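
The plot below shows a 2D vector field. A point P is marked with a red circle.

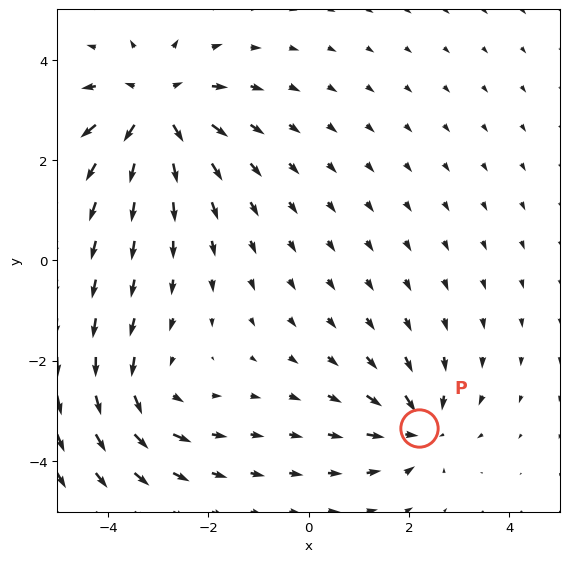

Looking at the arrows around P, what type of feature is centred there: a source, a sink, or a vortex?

At P (2.2, -3.3) the arrows converge inward. Divergence about -4, curl ≈0 — negative divergence with near-zero curl is a sink.

sink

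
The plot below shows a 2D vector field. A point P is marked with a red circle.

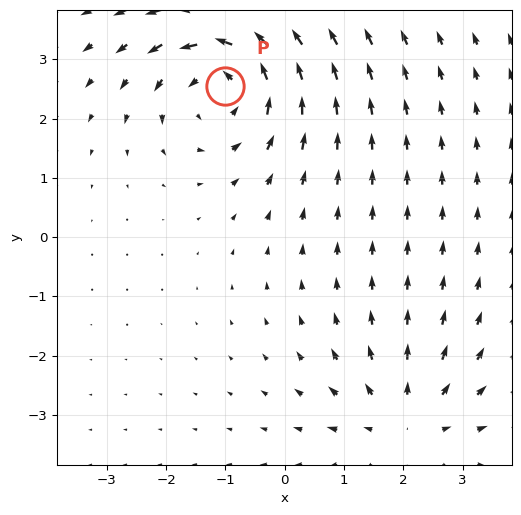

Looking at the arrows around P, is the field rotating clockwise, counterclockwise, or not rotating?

counterclockwise

Near P at (-1.0, 2.5) the arrows circulate counterclockwise. The curl (z-component) there is about +5; positive curl means counterclockwise rotation.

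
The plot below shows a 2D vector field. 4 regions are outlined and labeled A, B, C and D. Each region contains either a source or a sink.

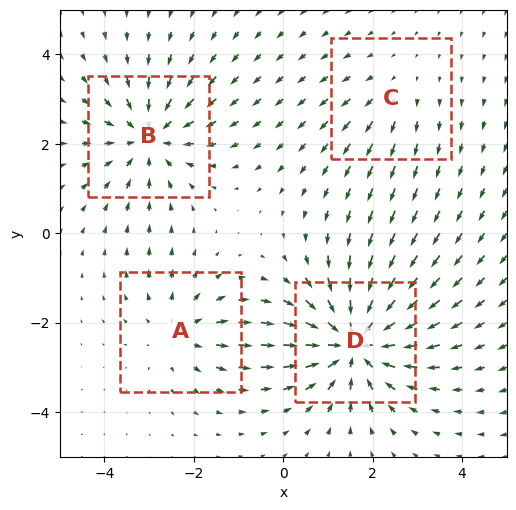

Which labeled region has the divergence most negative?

D

Divergence at each region's feature centre — A: about +3, B: about -5, C: about +2, D: about -6. Region D is most negative.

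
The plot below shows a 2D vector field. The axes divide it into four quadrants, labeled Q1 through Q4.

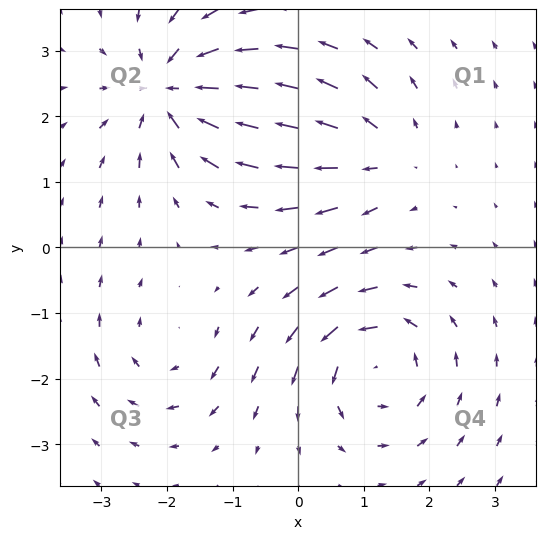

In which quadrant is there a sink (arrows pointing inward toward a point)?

Q2

The sink sits at approximately (-1.9, 2.4), which lies in quadrant Q2. The divergence there is about -6, negative as expected for a sink.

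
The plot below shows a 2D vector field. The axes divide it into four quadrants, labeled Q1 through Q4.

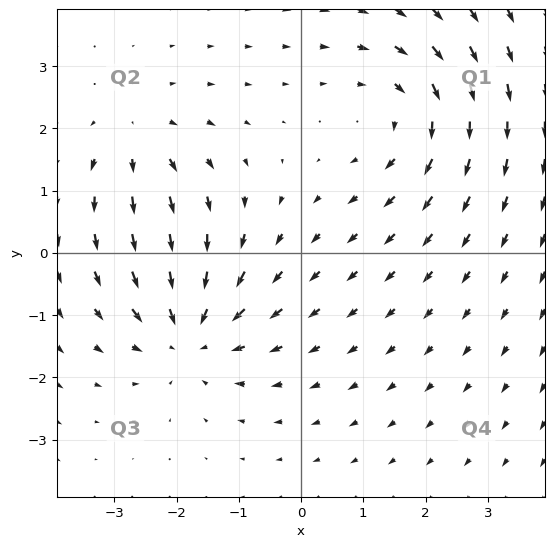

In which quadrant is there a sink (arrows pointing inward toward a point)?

Q3

The sink sits at approximately (-1.8, -1.3), which lies in quadrant Q3. The divergence there is about -4, negative as expected for a sink.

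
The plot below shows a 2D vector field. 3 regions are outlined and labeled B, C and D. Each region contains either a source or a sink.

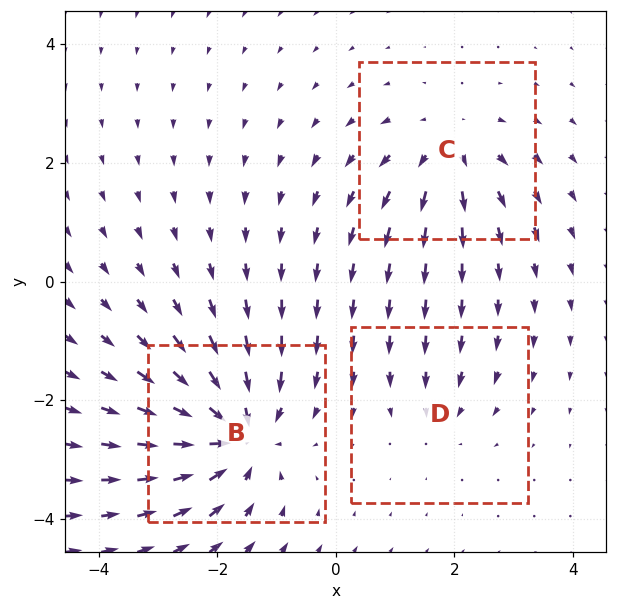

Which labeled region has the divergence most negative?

Divergence at each region's feature centre — B: about -5, C: about +3, D: about -2. Region B is most negative.

B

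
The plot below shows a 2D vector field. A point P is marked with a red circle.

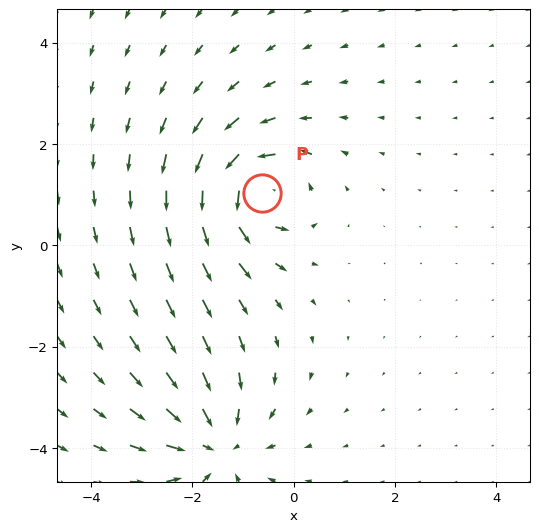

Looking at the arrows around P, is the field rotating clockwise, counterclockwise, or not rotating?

Near P at (-0.6, 1.0) the arrows circulate counterclockwise. The curl (z-component) there is about +6; positive curl means counterclockwise rotation.

counterclockwise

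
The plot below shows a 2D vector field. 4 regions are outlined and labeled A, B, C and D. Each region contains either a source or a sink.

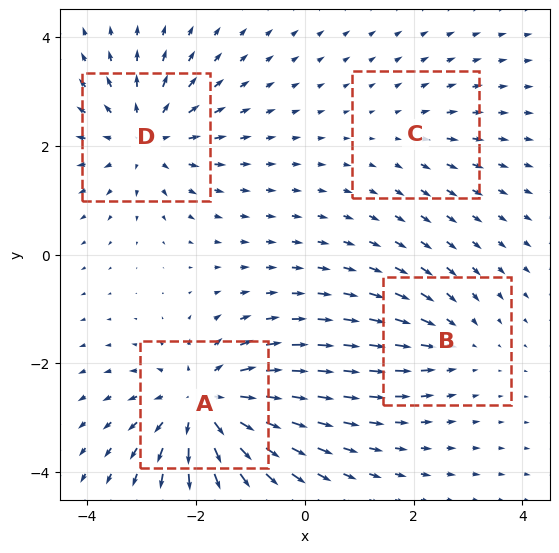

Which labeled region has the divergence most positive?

A

Divergence at each region's feature centre — A: about +7, B: about -3, C: about +2, D: about +5. Region A is most positive.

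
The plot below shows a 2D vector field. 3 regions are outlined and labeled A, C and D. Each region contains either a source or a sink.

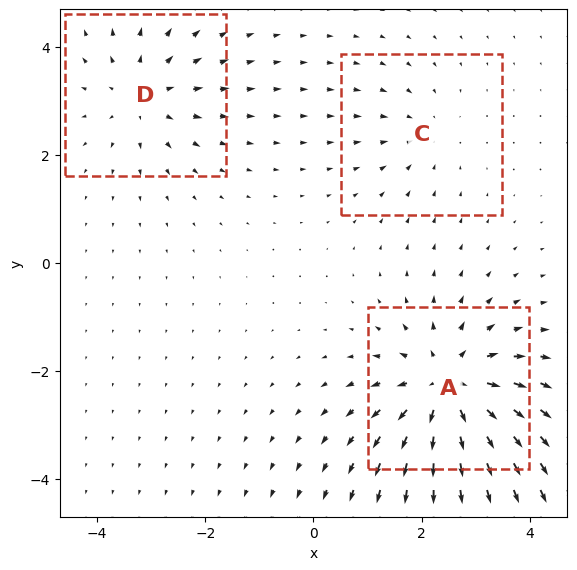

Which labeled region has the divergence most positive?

A

Divergence at each region's feature centre — A: about +5, C: about -2, D: about +3. Region A is most positive.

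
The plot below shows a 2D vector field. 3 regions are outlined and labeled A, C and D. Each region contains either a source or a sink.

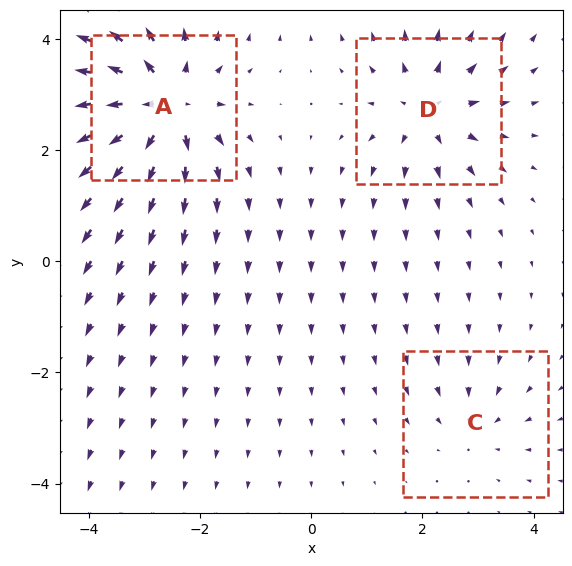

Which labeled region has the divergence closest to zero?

C

Divergence at each region's feature centre — A: about +6, C: about -2, D: about +4. Region C is closest to zero.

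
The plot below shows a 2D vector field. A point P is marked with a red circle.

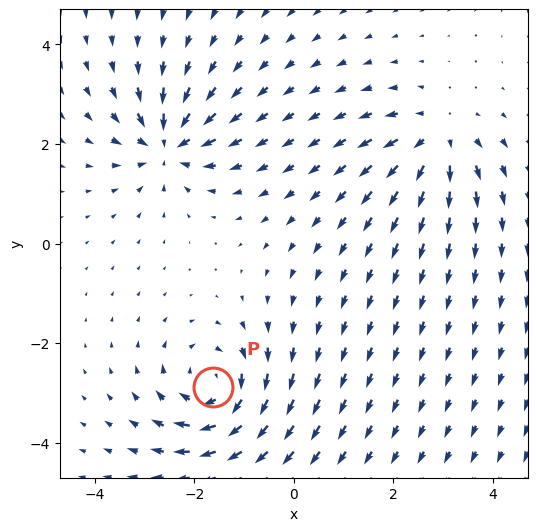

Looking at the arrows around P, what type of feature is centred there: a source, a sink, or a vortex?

At P (-1.6, -2.9) the arrows circulate clockwise. Divergence ≈0, curl about -4 — near-zero divergence with nonzero curl is a vortex.

vortex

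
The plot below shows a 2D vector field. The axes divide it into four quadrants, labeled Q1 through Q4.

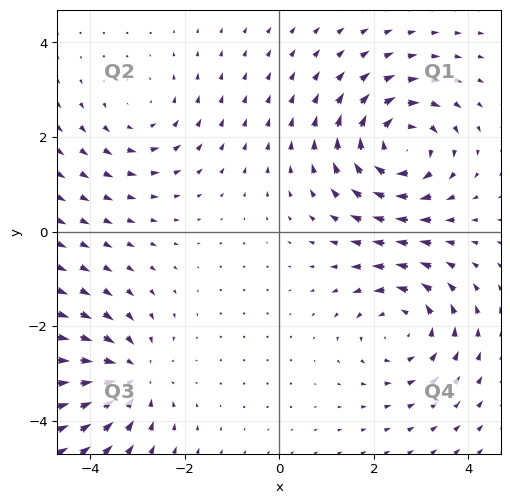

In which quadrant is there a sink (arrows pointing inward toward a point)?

The sink sits at approximately (-3.2, -3.1), which lies in quadrant Q3. The divergence there is about -4, negative as expected for a sink.

Q3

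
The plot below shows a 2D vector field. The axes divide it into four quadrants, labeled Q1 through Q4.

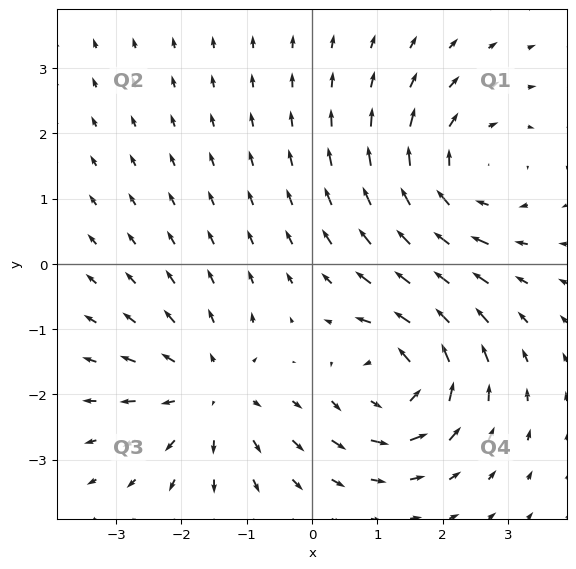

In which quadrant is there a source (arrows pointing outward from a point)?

Q3

The source sits at approximately (-1.5, -2.0), which lies in quadrant Q3. The divergence there is about +3, positive as expected for a source.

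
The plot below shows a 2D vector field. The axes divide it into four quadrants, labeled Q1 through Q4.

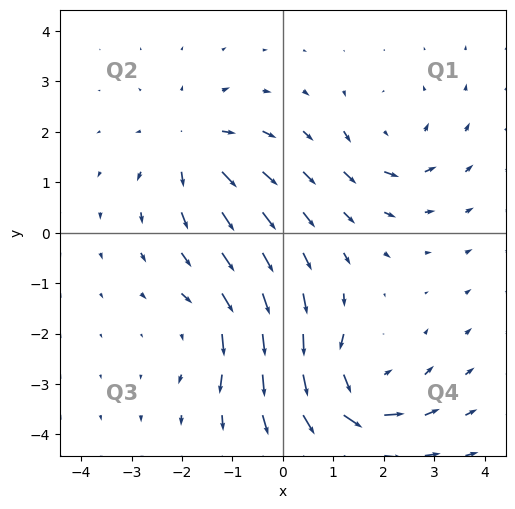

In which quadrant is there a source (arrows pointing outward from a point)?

The source sits at approximately (-1.8, 1.7), which lies in quadrant Q2. The divergence there is about +4, positive as expected for a source.

Q2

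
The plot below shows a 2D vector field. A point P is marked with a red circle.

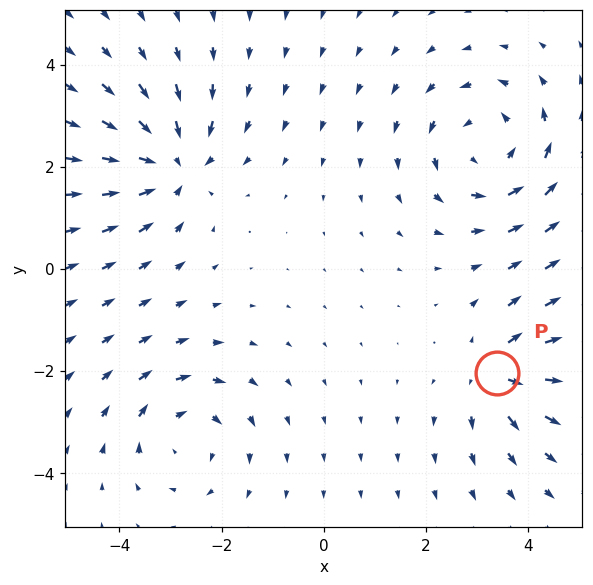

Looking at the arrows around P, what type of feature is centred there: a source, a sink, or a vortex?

source

At P (3.4, -2.0) the arrows spread outward. Divergence about +4, curl ≈0 — positive divergence with near-zero curl is a source.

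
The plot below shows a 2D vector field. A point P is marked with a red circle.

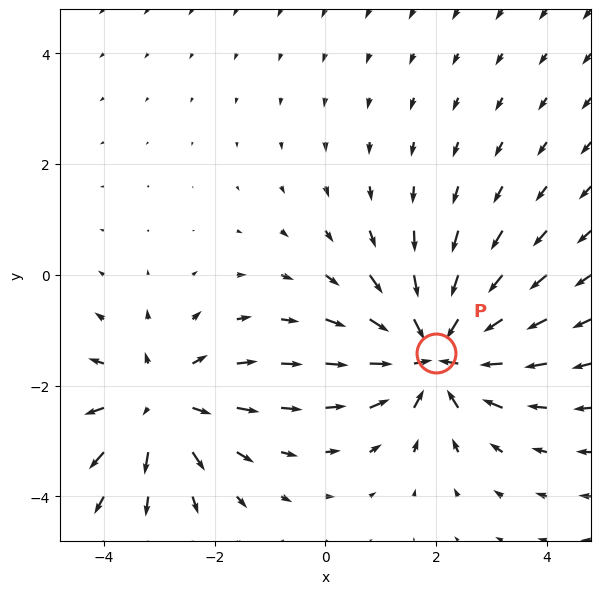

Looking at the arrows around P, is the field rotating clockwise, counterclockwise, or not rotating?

not rotating

Near P at (2.0, -1.4) the arrows show no circulation. The curl there is ≈0.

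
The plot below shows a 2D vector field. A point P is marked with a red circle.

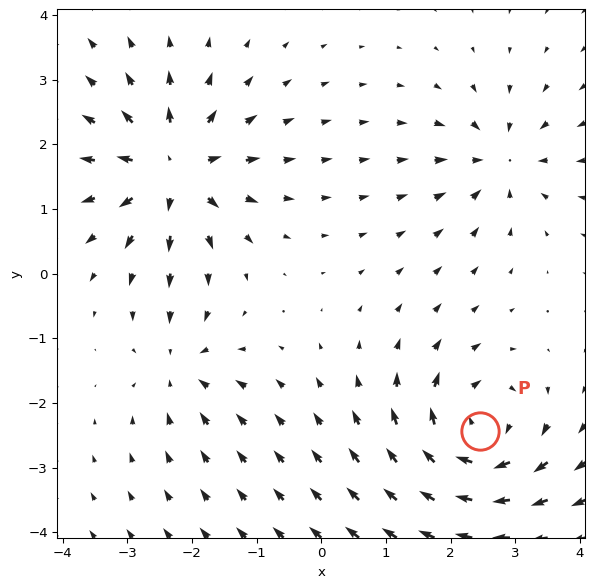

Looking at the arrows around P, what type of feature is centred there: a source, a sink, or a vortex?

vortex

At P (2.5, -2.4) the arrows circulate clockwise. Divergence ≈0, curl about -7 — near-zero divergence with nonzero curl is a vortex.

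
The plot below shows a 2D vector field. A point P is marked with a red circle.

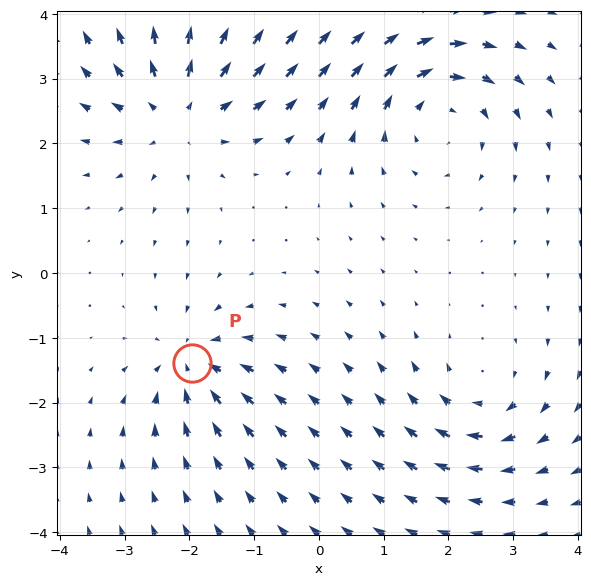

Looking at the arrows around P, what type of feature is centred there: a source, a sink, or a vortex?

At P (-2.0, -1.4) the arrows converge inward. Divergence about -5, curl ≈0 — negative divergence with near-zero curl is a sink.

sink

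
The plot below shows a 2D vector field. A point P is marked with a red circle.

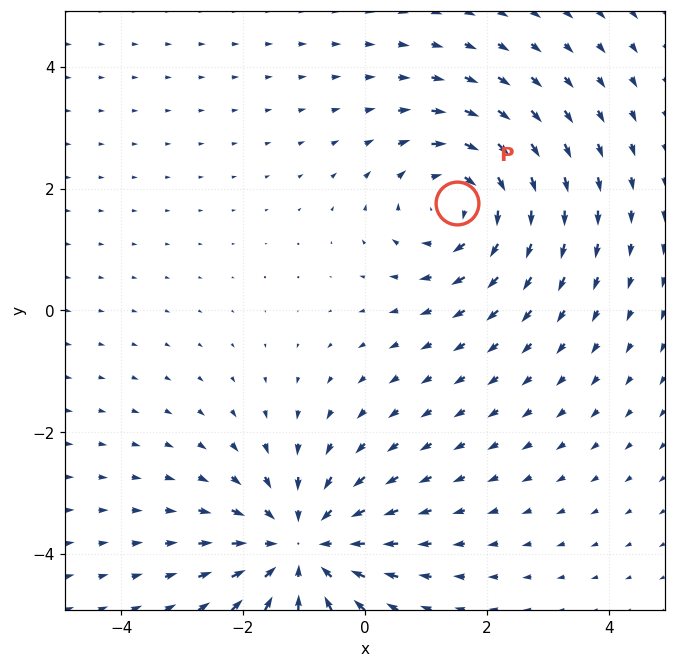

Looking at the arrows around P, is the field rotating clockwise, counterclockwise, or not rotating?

clockwise

Near P at (1.5, 1.8) the arrows circulate clockwise. The curl (z-component) there is about -4; negative curl means clockwise rotation.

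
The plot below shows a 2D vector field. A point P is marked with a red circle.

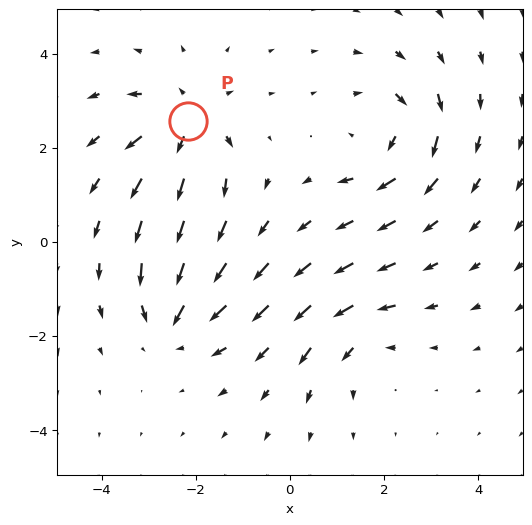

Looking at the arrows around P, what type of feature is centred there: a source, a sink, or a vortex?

source

At P (-2.2, 2.6) the arrows spread outward. Divergence about +5, curl ≈0 — positive divergence with near-zero curl is a source.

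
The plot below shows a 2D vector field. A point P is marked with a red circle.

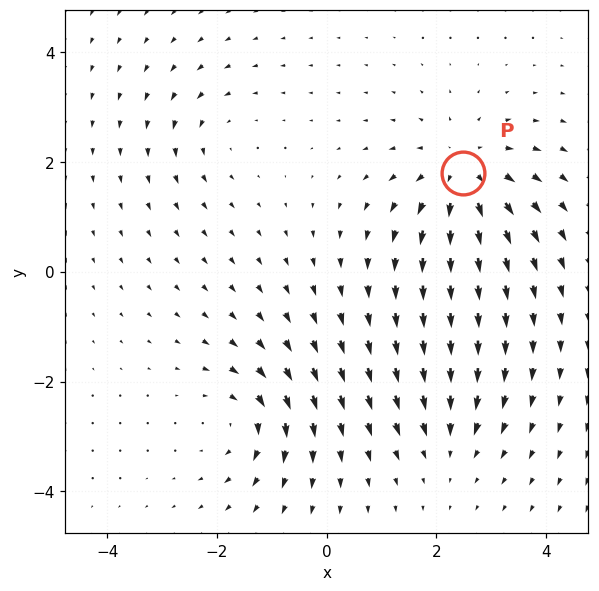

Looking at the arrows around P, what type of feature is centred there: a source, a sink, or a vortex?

At P (2.5, 1.8) the arrows spread outward. Divergence about +5, curl ≈0 — positive divergence with near-zero curl is a source.

source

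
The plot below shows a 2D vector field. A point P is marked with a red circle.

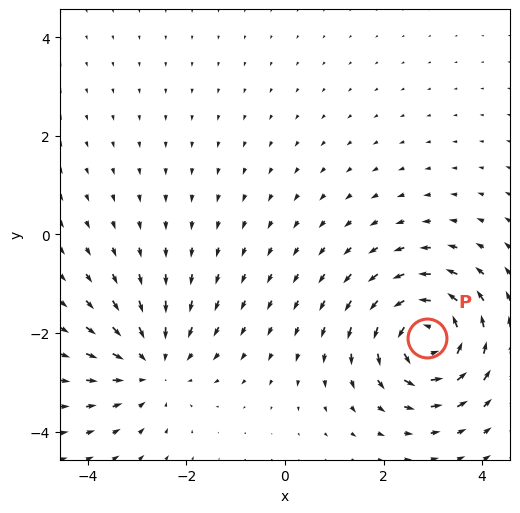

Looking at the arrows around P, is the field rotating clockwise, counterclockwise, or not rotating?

Near P at (2.9, -2.1) the arrows circulate counterclockwise. The curl (z-component) there is about +5; positive curl means counterclockwise rotation.

counterclockwise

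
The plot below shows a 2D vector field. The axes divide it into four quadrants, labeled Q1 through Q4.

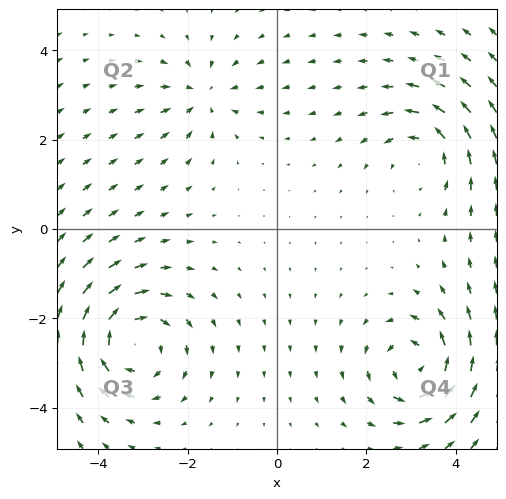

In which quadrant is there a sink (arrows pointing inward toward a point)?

Q2

The sink sits at approximately (-1.6, 3.0), which lies in quadrant Q2. The divergence there is about -3, negative as expected for a sink.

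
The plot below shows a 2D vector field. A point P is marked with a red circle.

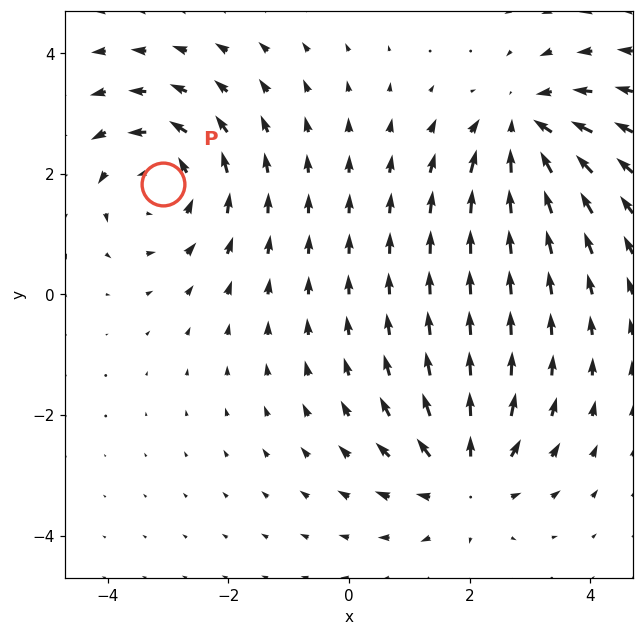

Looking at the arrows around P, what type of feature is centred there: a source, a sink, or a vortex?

At P (-3.1, 1.8) the arrows circulate counterclockwise. Divergence ≈0, curl about +3 — near-zero divergence with nonzero curl is a vortex.

vortex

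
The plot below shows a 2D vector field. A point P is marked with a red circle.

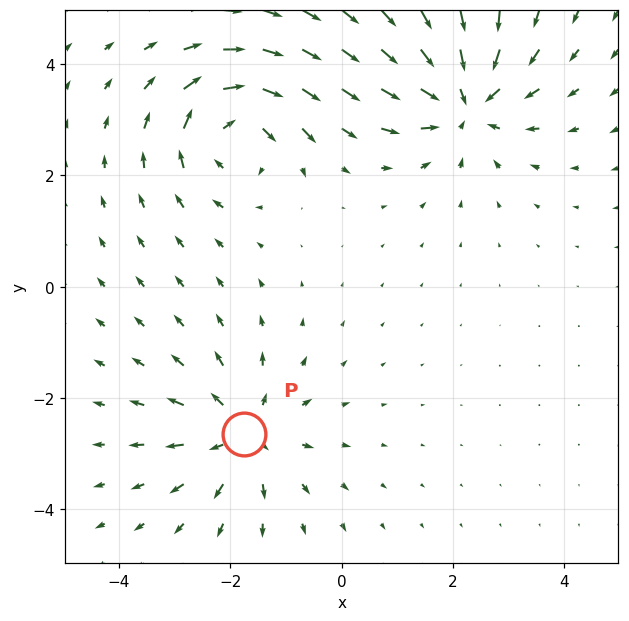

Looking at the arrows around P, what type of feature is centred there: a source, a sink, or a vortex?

At P (-1.7, -2.7) the arrows spread outward. Divergence about +4, curl ≈0 — positive divergence with near-zero curl is a source.

source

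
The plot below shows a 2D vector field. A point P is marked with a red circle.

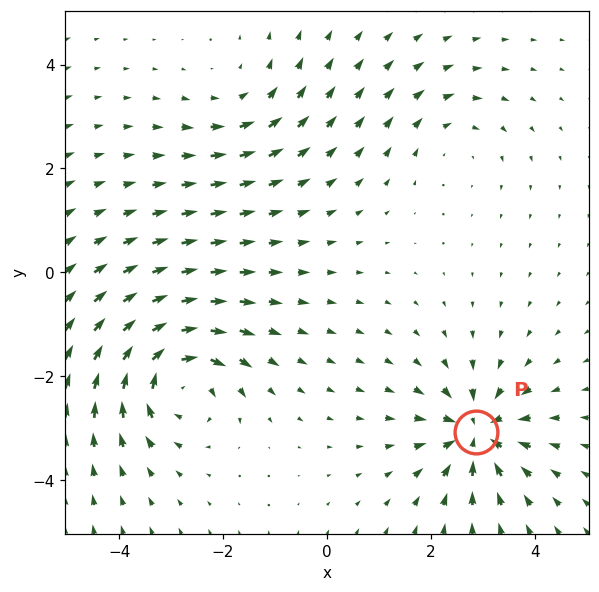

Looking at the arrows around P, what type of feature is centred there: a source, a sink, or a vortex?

sink

At P (2.9, -3.1) the arrows converge inward. Divergence about -6, curl ≈0 — negative divergence with near-zero curl is a sink.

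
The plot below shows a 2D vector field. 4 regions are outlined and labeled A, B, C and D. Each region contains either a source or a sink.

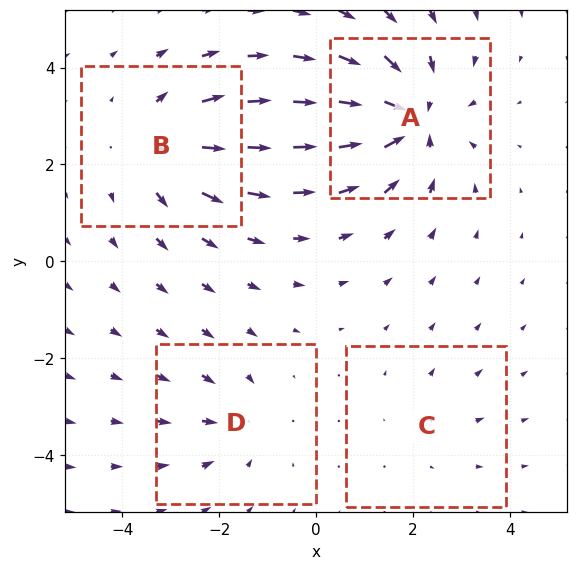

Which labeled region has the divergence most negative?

A

Divergence at each region's feature centre — A: about -6, B: about +4, C: about +2, D: about -3. Region A is most negative.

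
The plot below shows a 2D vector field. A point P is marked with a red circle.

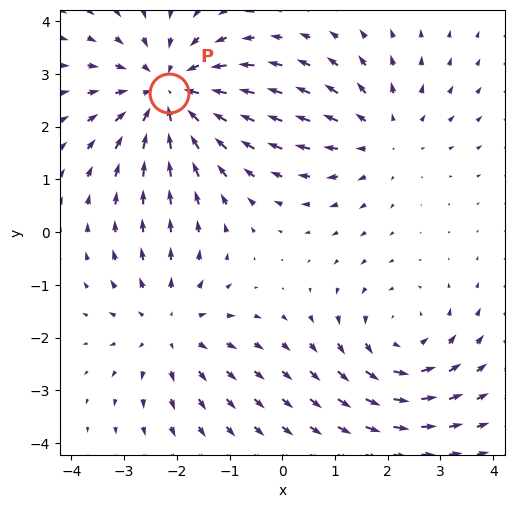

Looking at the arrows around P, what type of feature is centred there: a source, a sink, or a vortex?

At P (-2.1, 2.6) the arrows converge inward. Divergence about -4, curl ≈0 — negative divergence with near-zero curl is a sink.

sink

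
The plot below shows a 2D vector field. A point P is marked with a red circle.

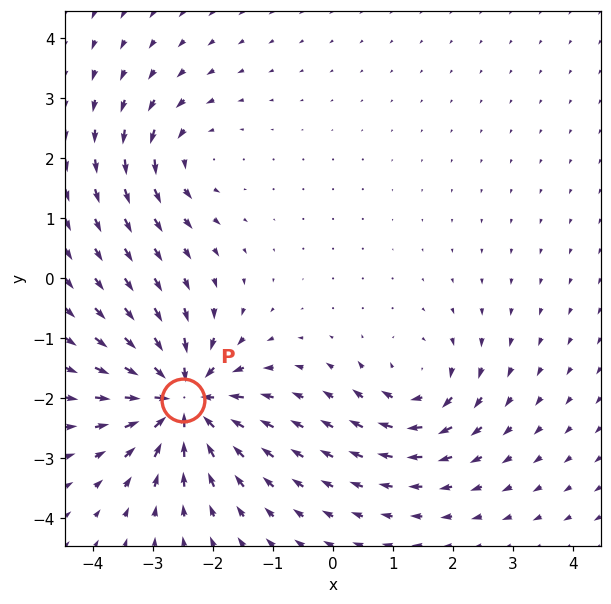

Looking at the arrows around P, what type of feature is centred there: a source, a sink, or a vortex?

sink

At P (-2.5, -2.0) the arrows converge inward. Divergence about -7, curl ≈0 — negative divergence with near-zero curl is a sink.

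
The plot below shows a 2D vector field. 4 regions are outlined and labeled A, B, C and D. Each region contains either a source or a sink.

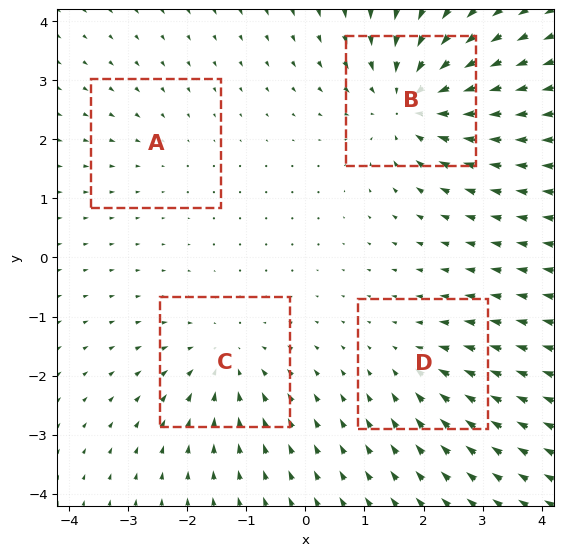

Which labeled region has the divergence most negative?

Divergence at each region's feature centre — A: about -2, B: about -7, C: about -4, D: about -3. Region B is most negative.

B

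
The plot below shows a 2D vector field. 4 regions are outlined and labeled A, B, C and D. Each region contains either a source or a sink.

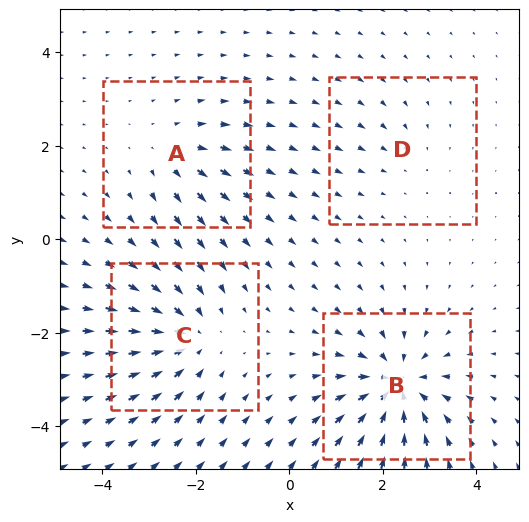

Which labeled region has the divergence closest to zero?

D

Divergence at each region's feature centre — A: about +4, B: about -7, C: about -5, D: about -2. Region D is closest to zero.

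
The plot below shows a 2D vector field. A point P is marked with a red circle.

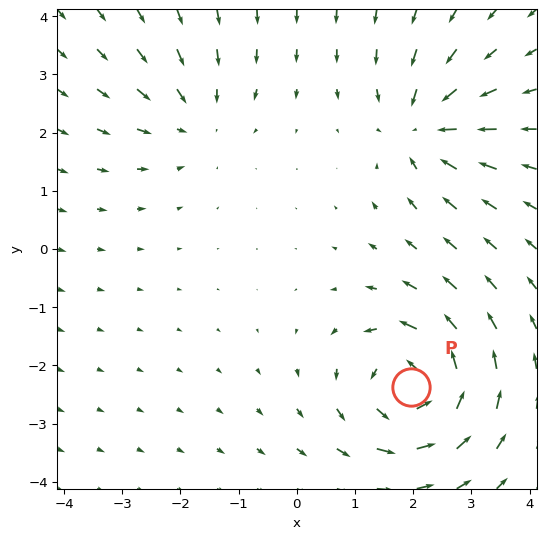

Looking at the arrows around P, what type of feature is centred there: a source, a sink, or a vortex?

At P (2.0, -2.4) the arrows circulate counterclockwise. Divergence ≈0, curl about +6 — near-zero divergence with nonzero curl is a vortex.

vortex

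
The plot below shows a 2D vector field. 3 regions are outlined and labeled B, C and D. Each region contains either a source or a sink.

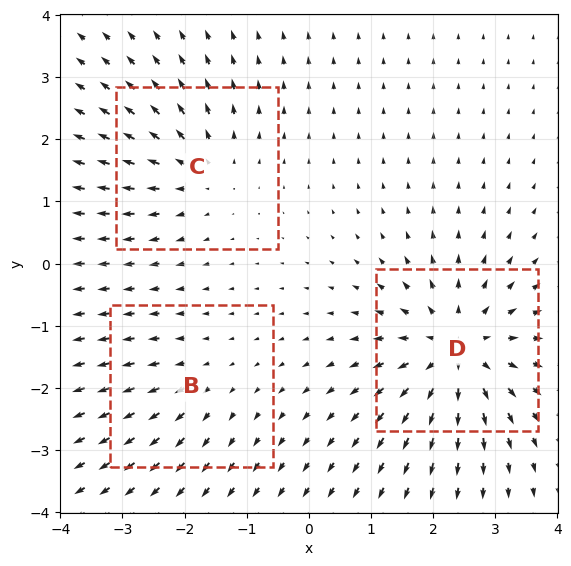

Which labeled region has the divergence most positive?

D

Divergence at each region's feature centre — B: about +2, C: about +3, D: about +5. Region D is most positive.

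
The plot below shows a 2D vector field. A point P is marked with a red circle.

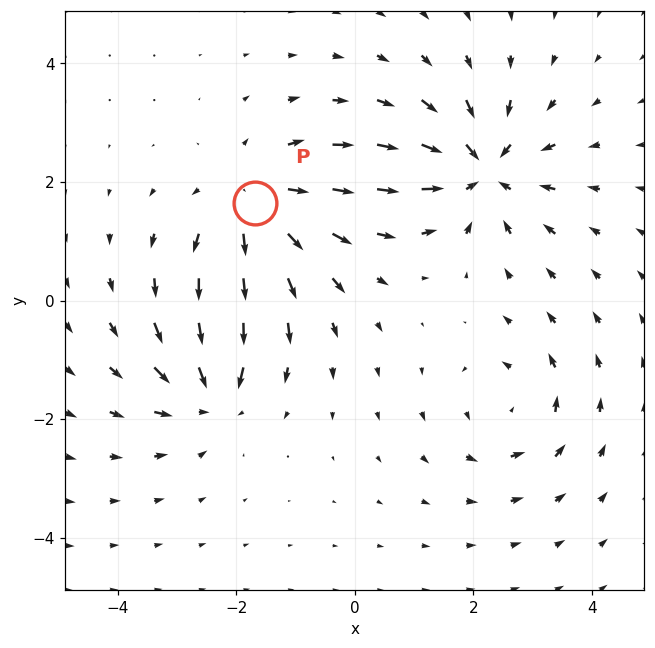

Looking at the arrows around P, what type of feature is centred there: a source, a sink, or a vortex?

At P (-1.7, 1.6) the arrows spread outward. Divergence about +4, curl ≈0 — positive divergence with near-zero curl is a source.

source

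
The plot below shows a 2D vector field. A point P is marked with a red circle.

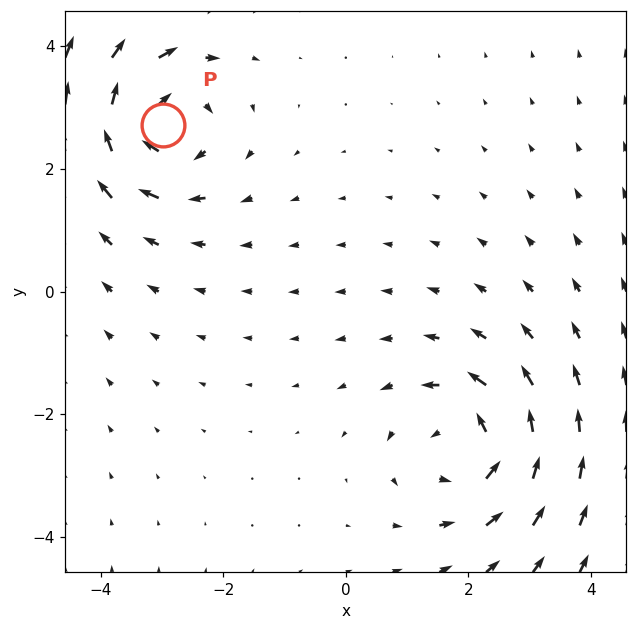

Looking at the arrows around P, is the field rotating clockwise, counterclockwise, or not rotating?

Near P at (-3.0, 2.7) the arrows circulate clockwise. The curl (z-component) there is about -4; negative curl means clockwise rotation.

clockwise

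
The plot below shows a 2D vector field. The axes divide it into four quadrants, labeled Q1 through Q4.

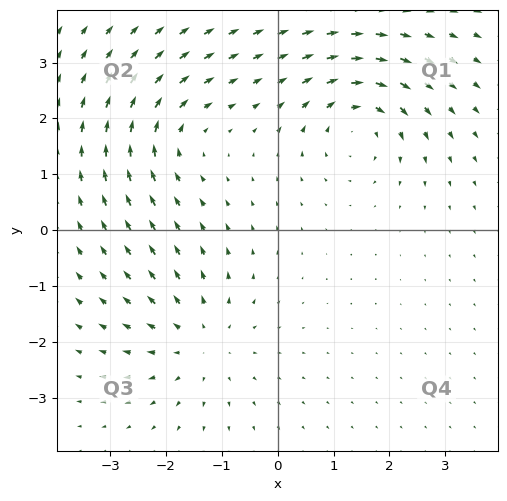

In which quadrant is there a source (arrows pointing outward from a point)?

Q3

The source sits at approximately (-1.4, -2.0), which lies in quadrant Q3. The divergence there is about +4, positive as expected for a source.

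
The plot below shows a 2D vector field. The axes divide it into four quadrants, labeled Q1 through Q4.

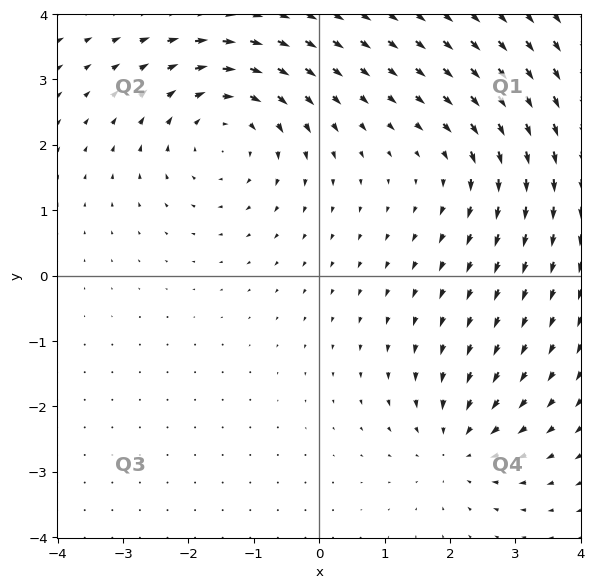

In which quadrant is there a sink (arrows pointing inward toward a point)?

Q4

The sink sits at approximately (2.1, -2.6), which lies in quadrant Q4. The divergence there is about -4, negative as expected for a sink.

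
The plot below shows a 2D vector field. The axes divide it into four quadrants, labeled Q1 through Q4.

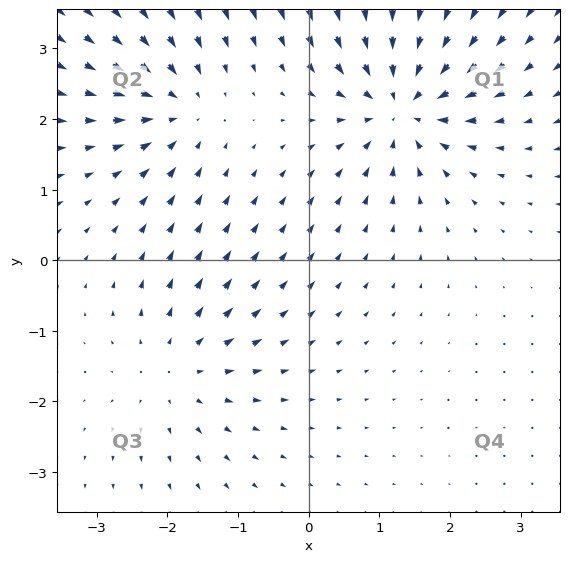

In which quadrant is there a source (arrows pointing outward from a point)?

The source sits at approximately (-1.9, -1.5), which lies in quadrant Q3. The divergence there is about +3, positive as expected for a source.

Q3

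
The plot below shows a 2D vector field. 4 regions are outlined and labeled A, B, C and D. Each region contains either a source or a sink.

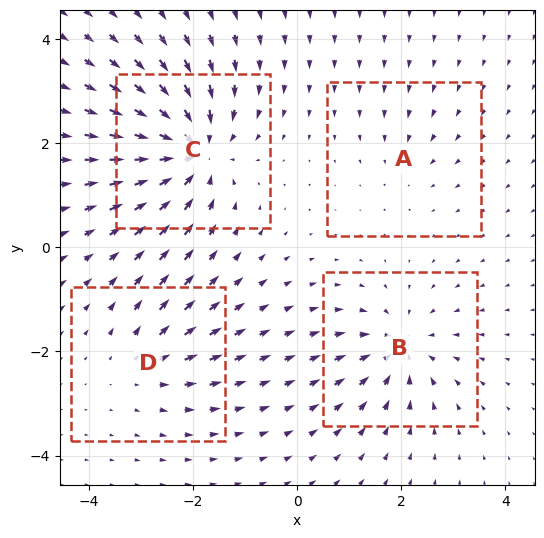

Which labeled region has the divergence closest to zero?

A

Divergence at each region's feature centre — A: about -2, B: about -5, C: about -8, D: about +4. Region A is closest to zero.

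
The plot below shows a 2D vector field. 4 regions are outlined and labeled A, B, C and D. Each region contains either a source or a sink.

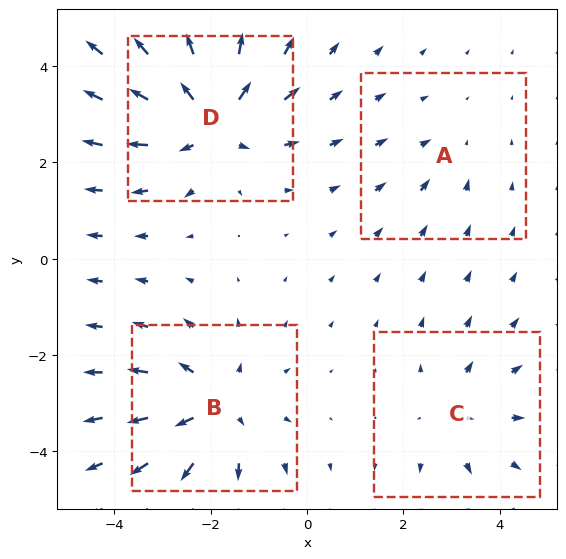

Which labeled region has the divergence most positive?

D

Divergence at each region's feature centre — A: about -2, B: about +5, C: about +3, D: about +6. Region D is most positive.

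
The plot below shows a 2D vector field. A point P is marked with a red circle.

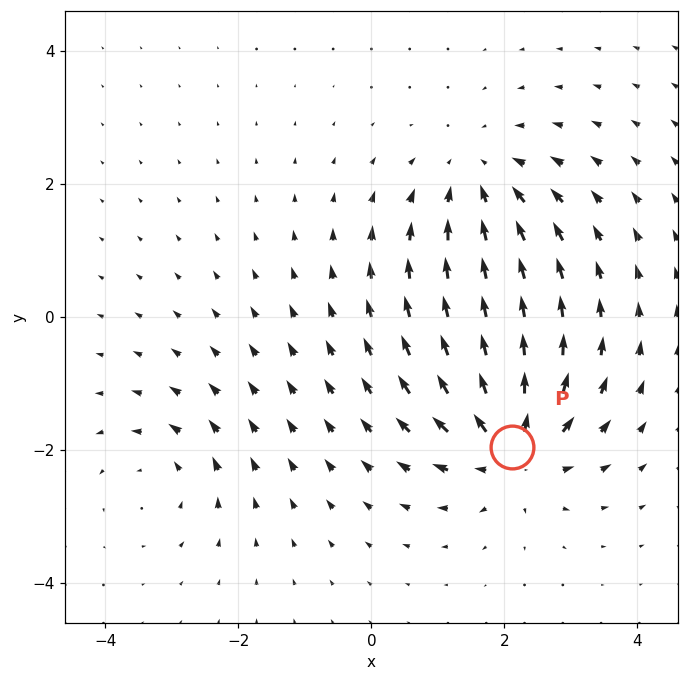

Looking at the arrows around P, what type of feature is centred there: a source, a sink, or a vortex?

At P (2.1, -2.0) the arrows spread outward. Divergence about +6, curl ≈0 — positive divergence with near-zero curl is a source.

source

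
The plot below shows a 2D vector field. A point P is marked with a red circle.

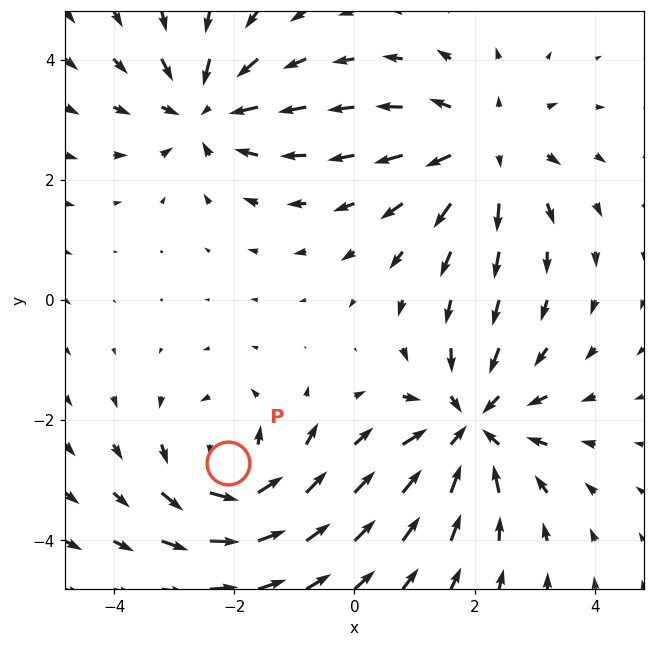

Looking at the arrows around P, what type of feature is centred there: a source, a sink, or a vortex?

At P (-2.1, -2.7) the arrows circulate counterclockwise. Divergence ≈0, curl about +4 — near-zero divergence with nonzero curl is a vortex.

vortex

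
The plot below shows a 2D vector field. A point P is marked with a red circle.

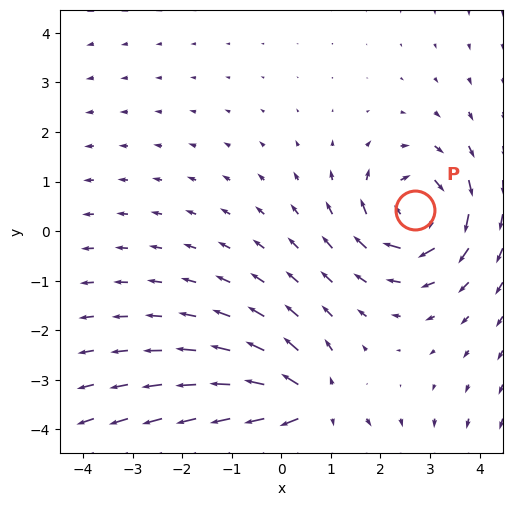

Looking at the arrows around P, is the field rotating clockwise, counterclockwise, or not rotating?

Near P at (2.7, 0.4) the arrows circulate clockwise. The curl (z-component) there is about -4; negative curl means clockwise rotation.

clockwise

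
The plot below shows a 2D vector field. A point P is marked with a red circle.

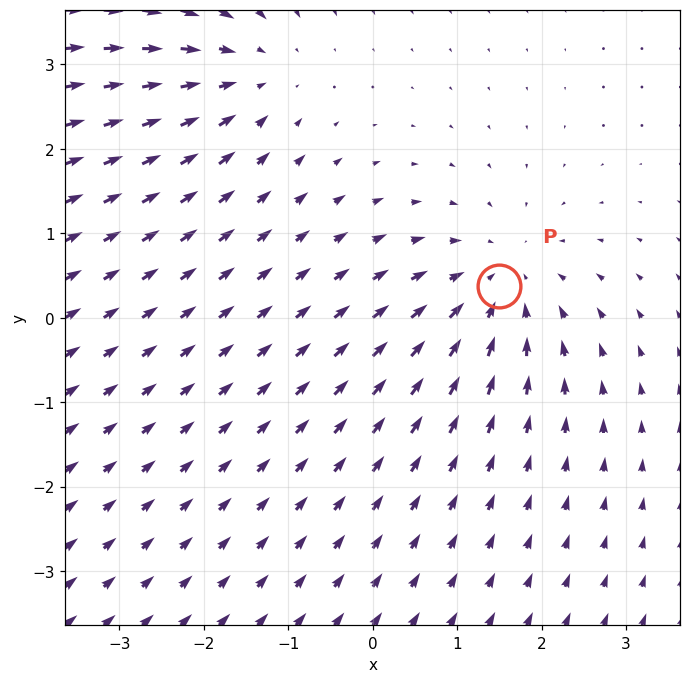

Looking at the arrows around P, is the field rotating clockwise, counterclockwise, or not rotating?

Near P at (1.5, 0.4) the arrows show no circulation. The curl there is ≈0.

not rotating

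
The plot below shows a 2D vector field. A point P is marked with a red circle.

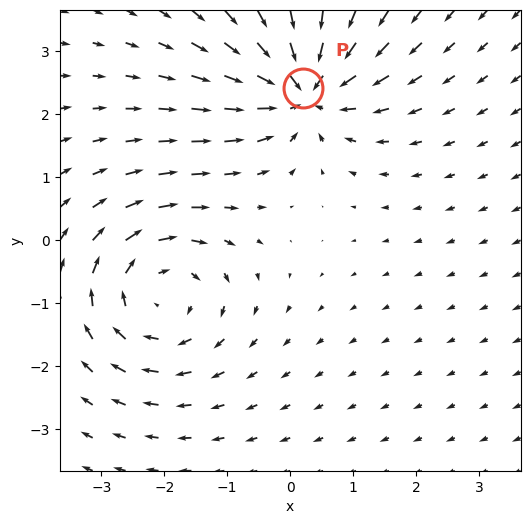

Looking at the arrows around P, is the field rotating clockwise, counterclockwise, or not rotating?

not rotating

Near P at (0.2, 2.4) the arrows show no circulation. The curl there is ≈0.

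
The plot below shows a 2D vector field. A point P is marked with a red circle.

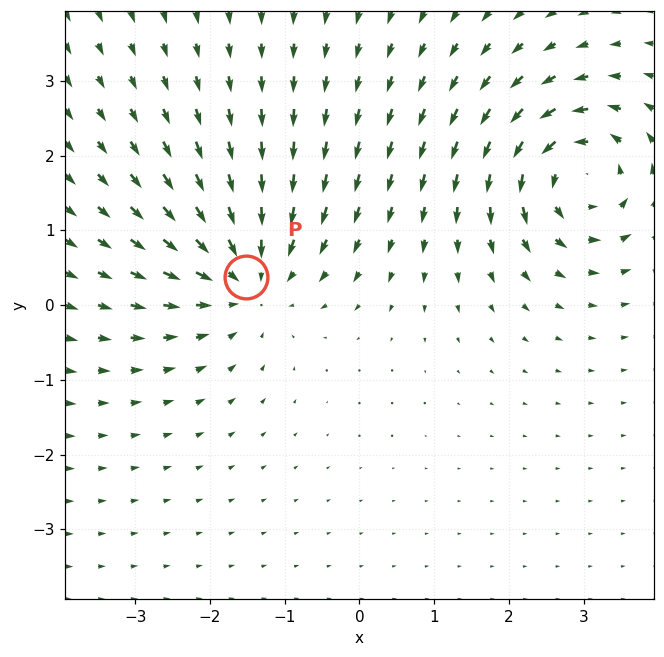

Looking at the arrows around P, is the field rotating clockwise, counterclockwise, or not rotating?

not rotating

Near P at (-1.5, 0.4) the arrows show no circulation. The curl there is ≈0.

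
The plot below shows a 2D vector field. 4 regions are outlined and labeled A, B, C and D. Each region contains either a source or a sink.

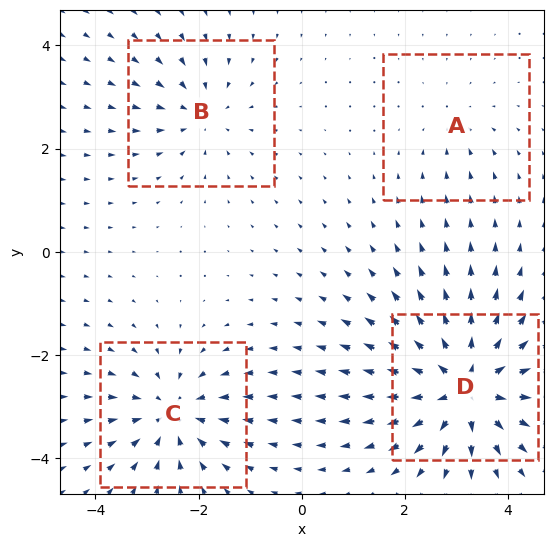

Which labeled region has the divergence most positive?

D

Divergence at each region's feature centre — A: about -2, B: about -4, C: about -5, D: about +7. Region D is most positive.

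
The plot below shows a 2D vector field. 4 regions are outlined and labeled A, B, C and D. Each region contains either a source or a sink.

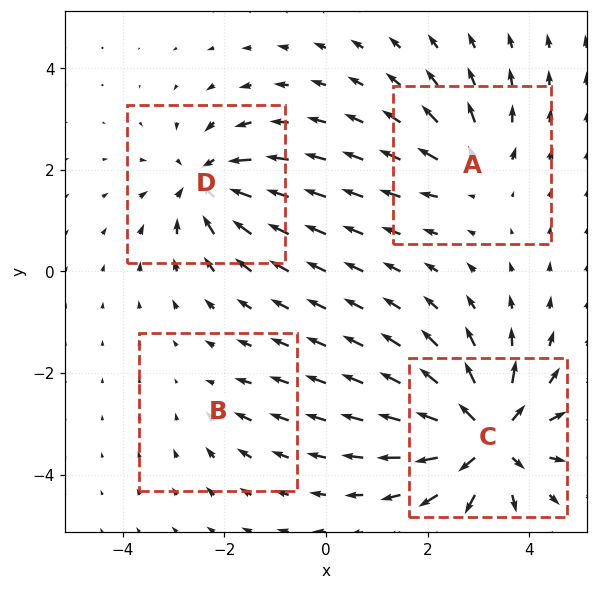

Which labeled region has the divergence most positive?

Divergence at each region's feature centre — A: about +4, B: about -2, C: about +9, D: about -6. Region C is most positive.

C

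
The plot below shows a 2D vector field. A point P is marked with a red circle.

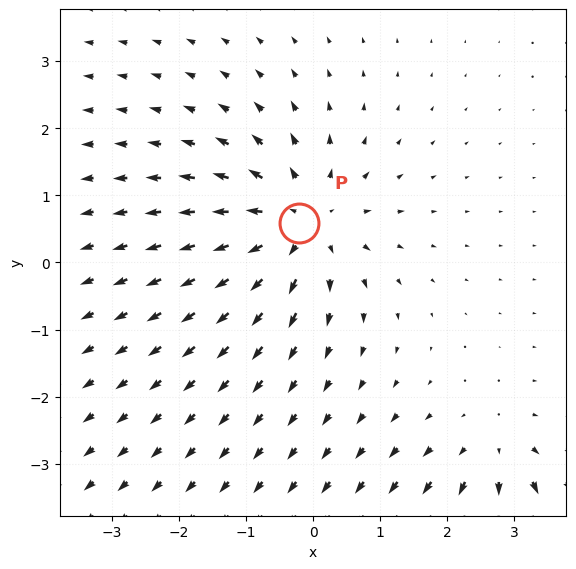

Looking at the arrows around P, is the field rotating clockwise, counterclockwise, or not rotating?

not rotating

Near P at (-0.2, 0.6) the arrows show no circulation. The curl there is ≈0.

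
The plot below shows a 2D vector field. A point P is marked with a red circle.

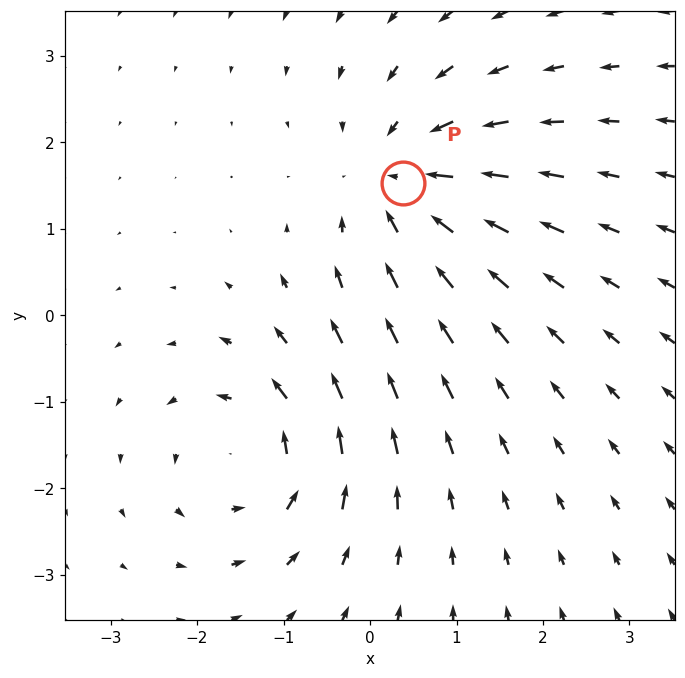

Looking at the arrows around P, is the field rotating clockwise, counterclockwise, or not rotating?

not rotating

Near P at (0.4, 1.5) the arrows show no circulation. The curl there is ≈0.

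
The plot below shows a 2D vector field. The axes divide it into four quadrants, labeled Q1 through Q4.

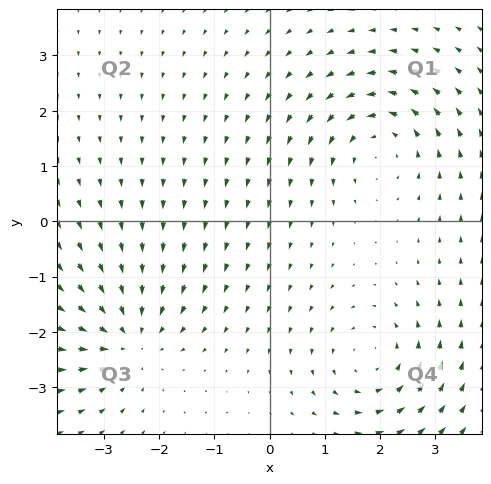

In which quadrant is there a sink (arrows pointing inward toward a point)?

The sink sits at approximately (-2.6, -2.1), which lies in quadrant Q3. The divergence there is about -4, negative as expected for a sink.

Q3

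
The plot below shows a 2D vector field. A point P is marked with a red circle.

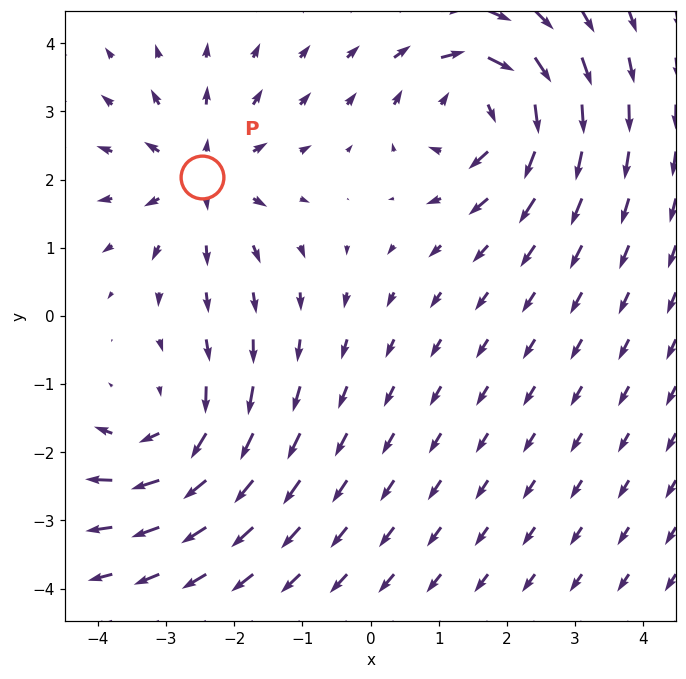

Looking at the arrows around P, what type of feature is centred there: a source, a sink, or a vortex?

source

At P (-2.5, 2.0) the arrows spread outward. Divergence about +4, curl ≈0 — positive divergence with near-zero curl is a source.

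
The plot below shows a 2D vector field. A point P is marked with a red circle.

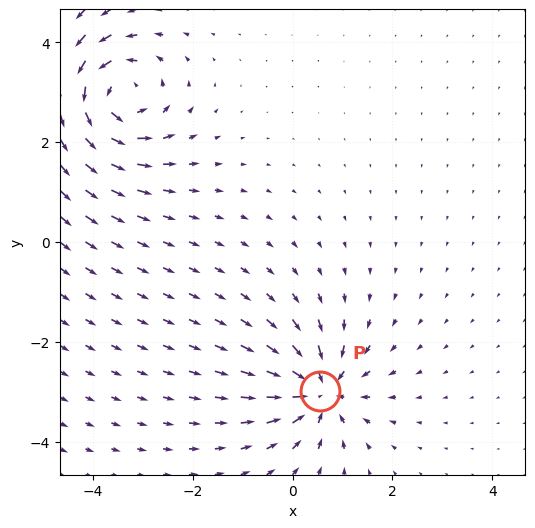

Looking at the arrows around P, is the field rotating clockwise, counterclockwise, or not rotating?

not rotating

Near P at (0.5, -3.0) the arrows show no circulation. The curl there is ≈0.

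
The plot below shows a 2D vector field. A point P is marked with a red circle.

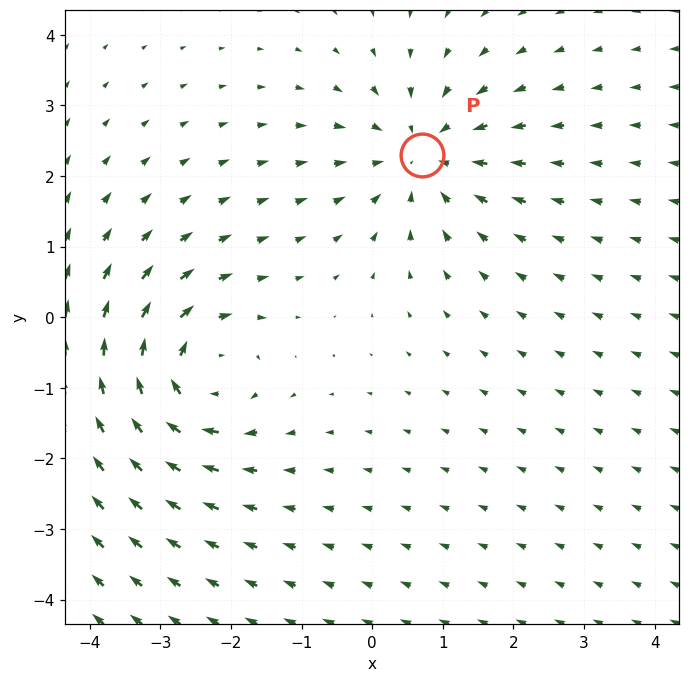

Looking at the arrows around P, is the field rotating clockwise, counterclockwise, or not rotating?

Near P at (0.7, 2.3) the arrows show no circulation. The curl there is ≈0.

not rotating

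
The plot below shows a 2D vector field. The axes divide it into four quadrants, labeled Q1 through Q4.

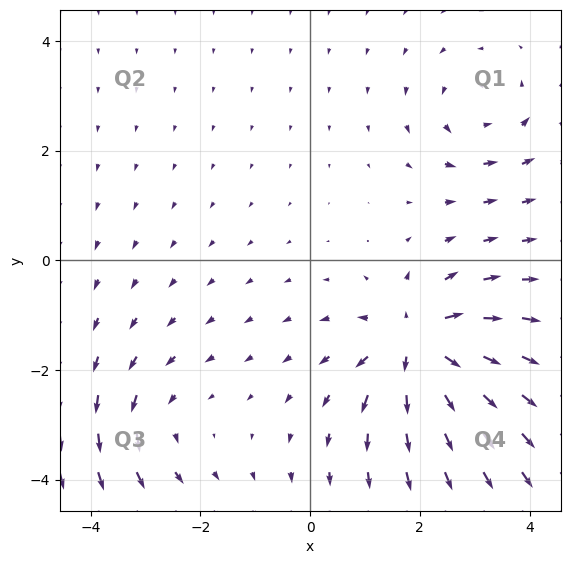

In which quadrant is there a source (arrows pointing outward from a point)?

Q4

The source sits at approximately (2.0, -1.5), which lies in quadrant Q4. The divergence there is about +6, positive as expected for a source.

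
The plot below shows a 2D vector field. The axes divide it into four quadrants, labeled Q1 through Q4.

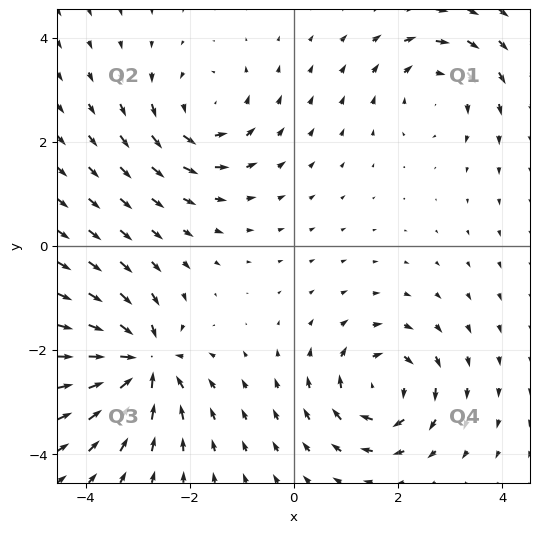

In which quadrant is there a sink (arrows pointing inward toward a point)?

The sink sits at approximately (-2.9, -2.2), which lies in quadrant Q3. The divergence there is about -6, negative as expected for a sink.

Q3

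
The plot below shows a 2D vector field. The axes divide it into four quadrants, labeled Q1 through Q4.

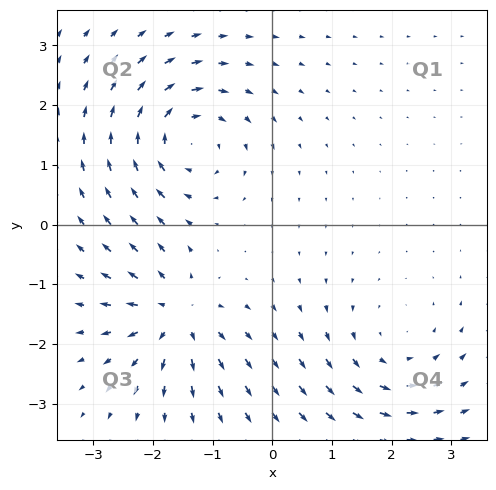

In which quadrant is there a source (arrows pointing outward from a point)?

The source sits at approximately (-1.6, -1.5), which lies in quadrant Q3. The divergence there is about +6, positive as expected for a source.

Q3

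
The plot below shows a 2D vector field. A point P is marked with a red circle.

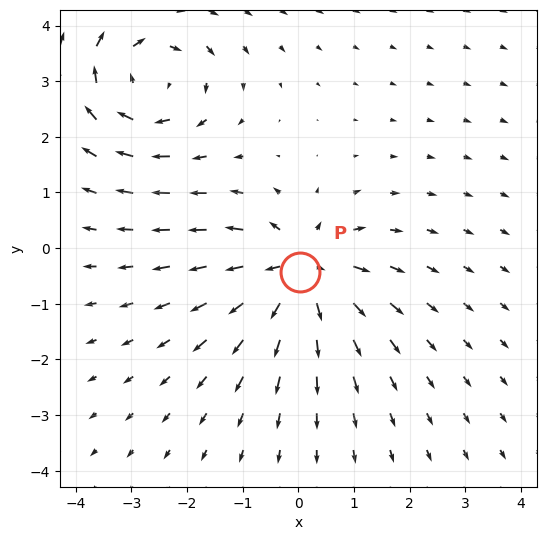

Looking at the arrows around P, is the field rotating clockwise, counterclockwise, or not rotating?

Near P at (0.0, -0.4) the arrows show no circulation. The curl there is ≈0.

not rotating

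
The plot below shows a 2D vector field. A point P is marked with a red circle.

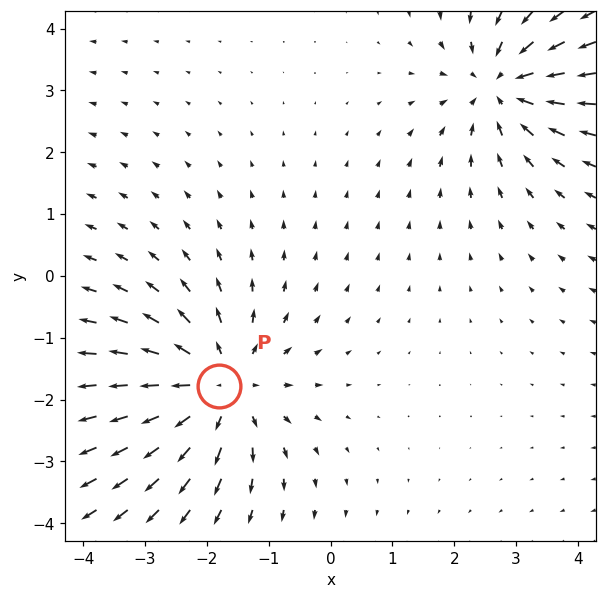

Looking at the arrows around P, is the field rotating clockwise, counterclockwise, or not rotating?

Near P at (-1.8, -1.8) the arrows show no circulation. The curl there is ≈0.

not rotating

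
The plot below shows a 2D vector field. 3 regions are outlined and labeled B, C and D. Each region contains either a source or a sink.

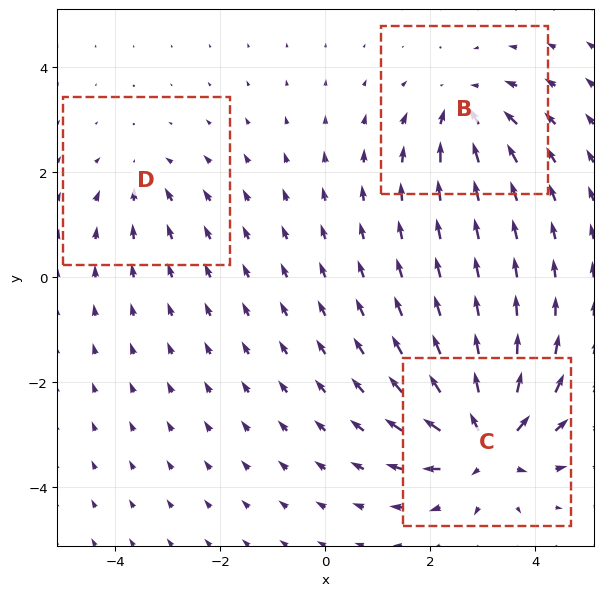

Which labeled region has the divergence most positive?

Divergence at each region's feature centre — B: about -4, C: about +6, D: about -3. Region C is most positive.

C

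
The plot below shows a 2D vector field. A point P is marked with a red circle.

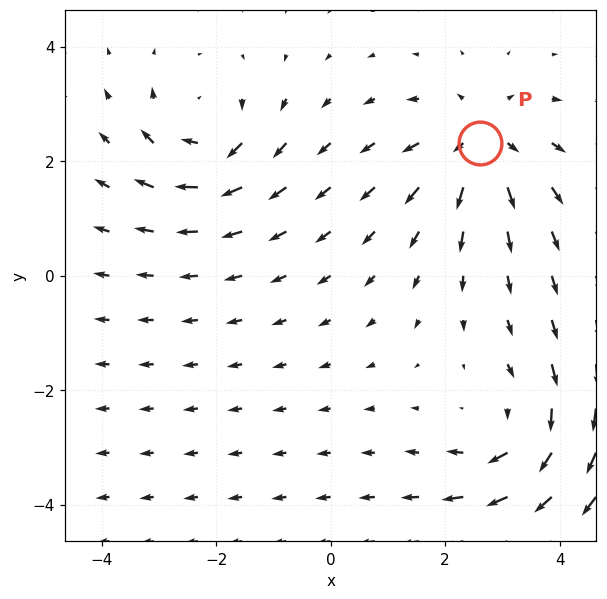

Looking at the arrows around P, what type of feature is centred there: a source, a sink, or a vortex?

At P (2.6, 2.3) the arrows spread outward. Divergence about +5, curl ≈0 — positive divergence with near-zero curl is a source.

source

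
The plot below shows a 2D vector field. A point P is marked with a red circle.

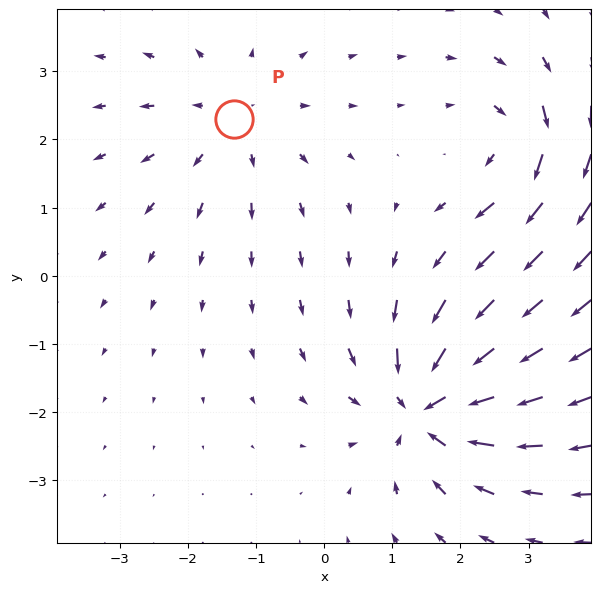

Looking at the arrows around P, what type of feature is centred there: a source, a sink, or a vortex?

source

At P (-1.3, 2.3) the arrows spread outward. Divergence about +3, curl ≈0 — positive divergence with near-zero curl is a source.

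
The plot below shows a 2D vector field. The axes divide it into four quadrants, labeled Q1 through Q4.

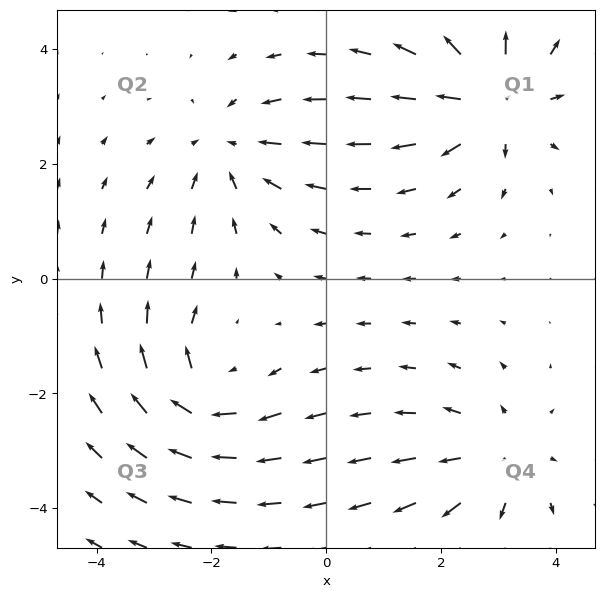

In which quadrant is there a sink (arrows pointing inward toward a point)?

Q2

The sink sits at approximately (-1.7, 2.3), which lies in quadrant Q2. The divergence there is about -4, negative as expected for a sink.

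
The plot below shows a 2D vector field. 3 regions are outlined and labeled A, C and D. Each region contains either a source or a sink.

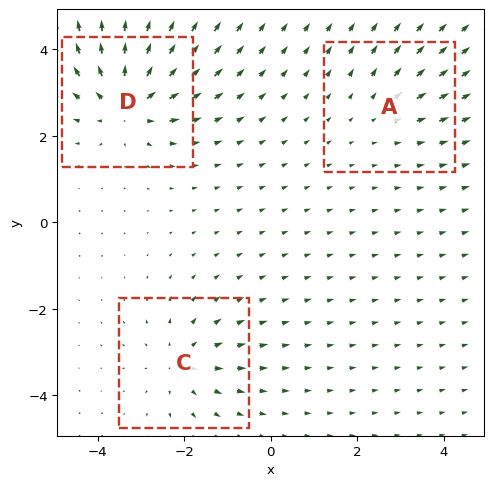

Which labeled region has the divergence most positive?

D

Divergence at each region's feature centre — A: about +2, C: about +3, D: about +5. Region D is most positive.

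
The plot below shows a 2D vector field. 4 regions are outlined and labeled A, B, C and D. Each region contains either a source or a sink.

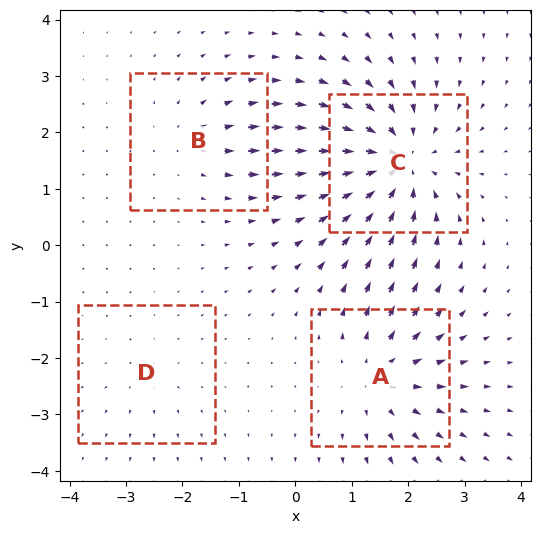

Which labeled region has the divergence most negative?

Divergence at each region's feature centre — A: about +5, B: about +3, C: about -7, D: about +2. Region C is most negative.

C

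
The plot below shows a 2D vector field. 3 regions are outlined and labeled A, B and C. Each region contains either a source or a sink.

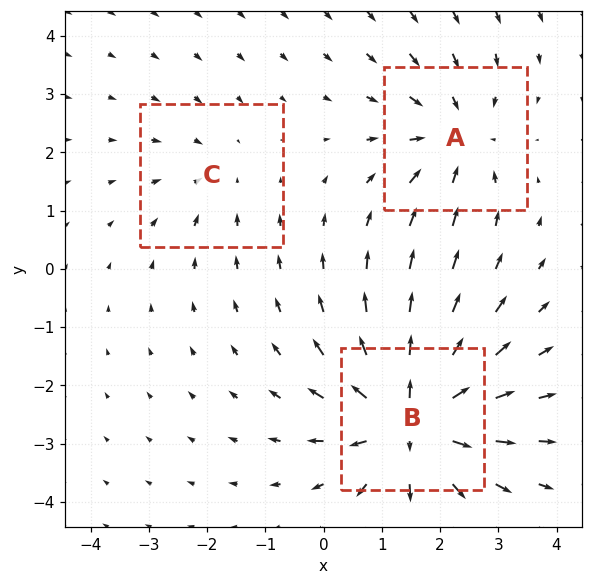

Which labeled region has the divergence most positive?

Divergence at each region's feature centre — A: about -3, B: about +5, C: about -2. Region B is most positive.

B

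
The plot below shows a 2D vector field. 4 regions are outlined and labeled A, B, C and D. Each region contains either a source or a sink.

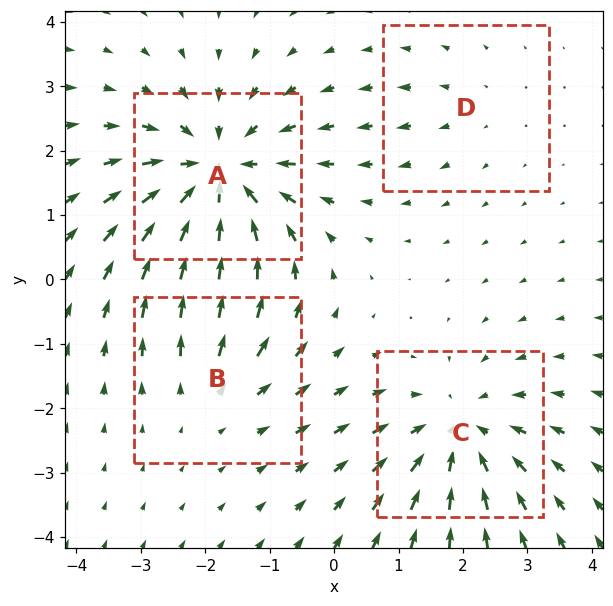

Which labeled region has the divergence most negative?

A

Divergence at each region's feature centre — A: about -6, B: about +3, C: about -4, D: about +2. Region A is most negative.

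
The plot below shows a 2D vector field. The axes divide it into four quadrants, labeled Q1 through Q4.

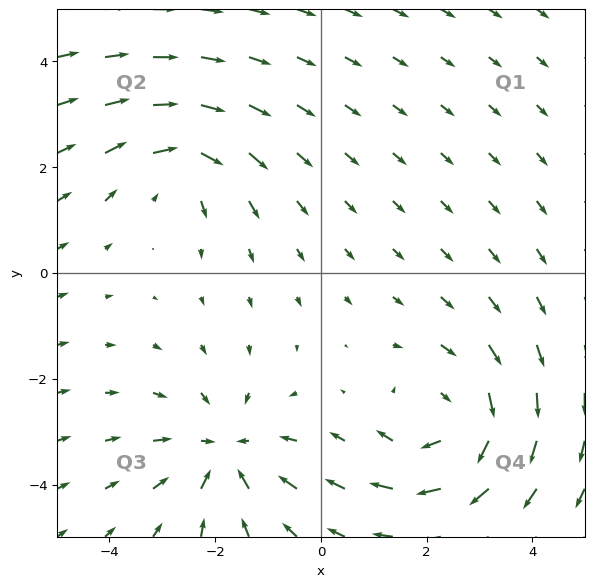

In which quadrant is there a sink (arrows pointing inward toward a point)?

Q3

The sink sits at approximately (-1.8, -3.4), which lies in quadrant Q3. The divergence there is about -4, negative as expected for a sink.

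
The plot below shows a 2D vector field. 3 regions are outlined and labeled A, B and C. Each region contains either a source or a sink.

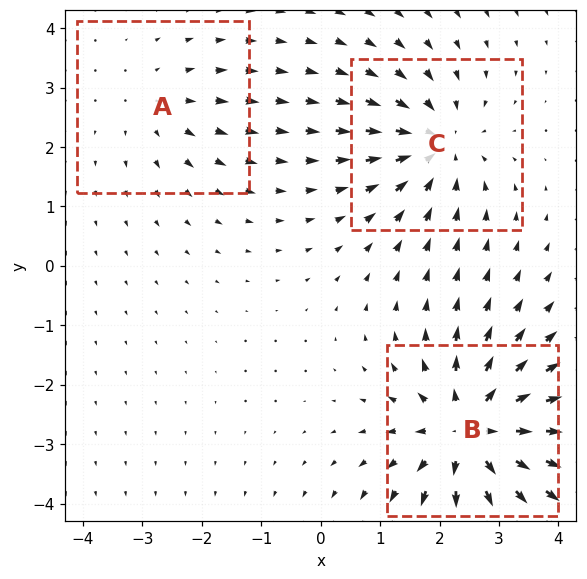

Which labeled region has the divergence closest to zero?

A

Divergence at each region's feature centre — A: about +2, B: about +5, C: about -3. Region A is closest to zero.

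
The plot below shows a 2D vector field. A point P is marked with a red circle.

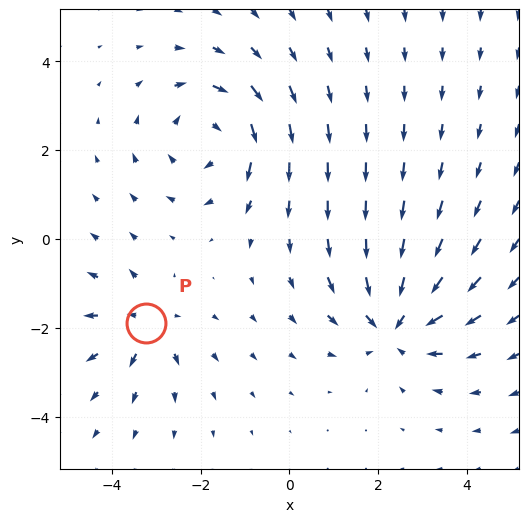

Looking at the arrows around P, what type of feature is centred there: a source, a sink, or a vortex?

At P (-3.2, -1.9) the arrows spread outward. Divergence about +4, curl ≈0 — positive divergence with near-zero curl is a source.

source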